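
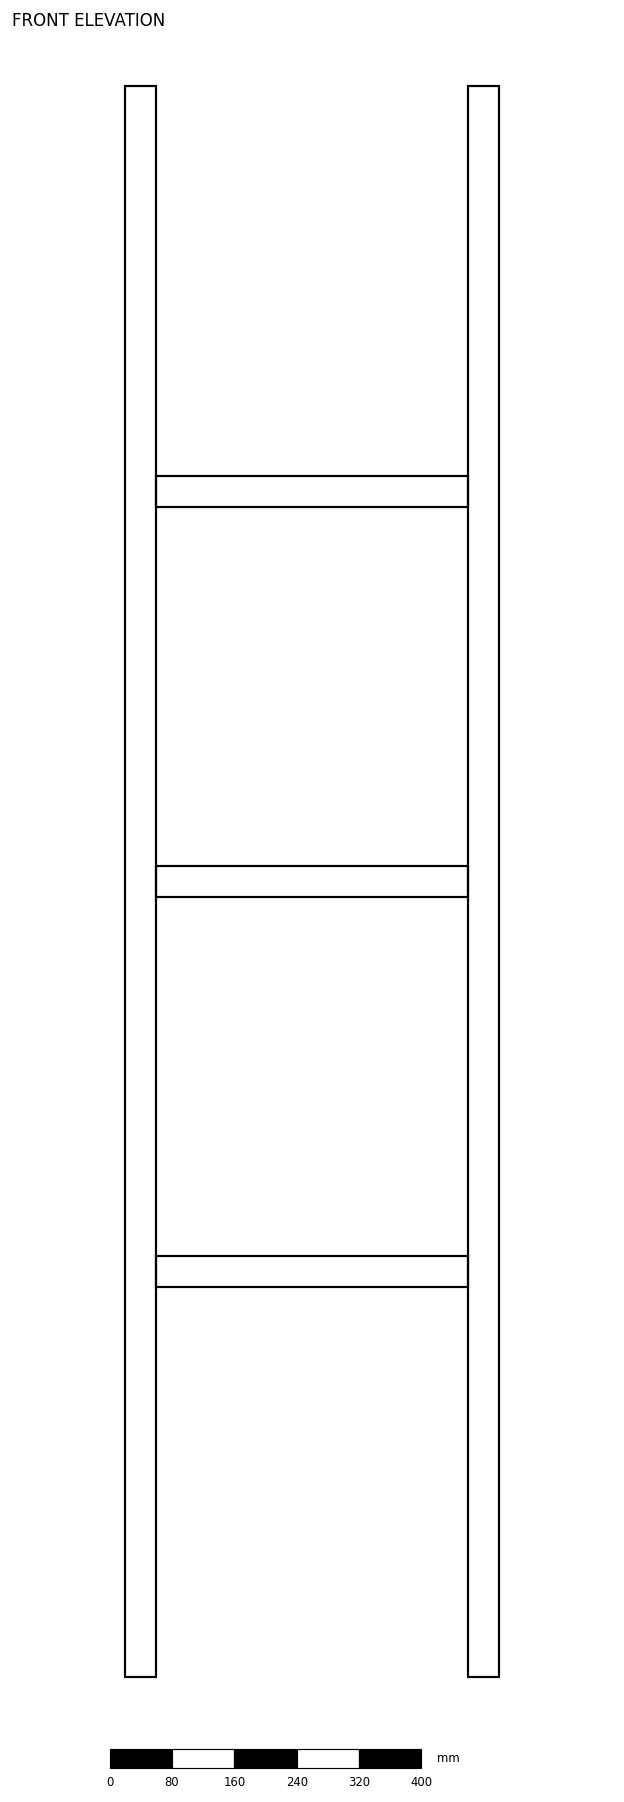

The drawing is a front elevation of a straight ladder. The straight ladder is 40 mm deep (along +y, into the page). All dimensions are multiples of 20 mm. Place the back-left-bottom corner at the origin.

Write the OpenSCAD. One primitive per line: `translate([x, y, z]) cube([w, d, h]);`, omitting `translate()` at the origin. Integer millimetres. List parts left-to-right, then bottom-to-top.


cube([40, 40, 2040]);
translate([40, 0, 500]) cube([400, 40, 40]);
translate([40, 0, 1000]) cube([400, 40, 40]);
translate([40, 0, 1500]) cube([400, 40, 40]);
translate([440, 0, 0]) cube([40, 40, 2040]);


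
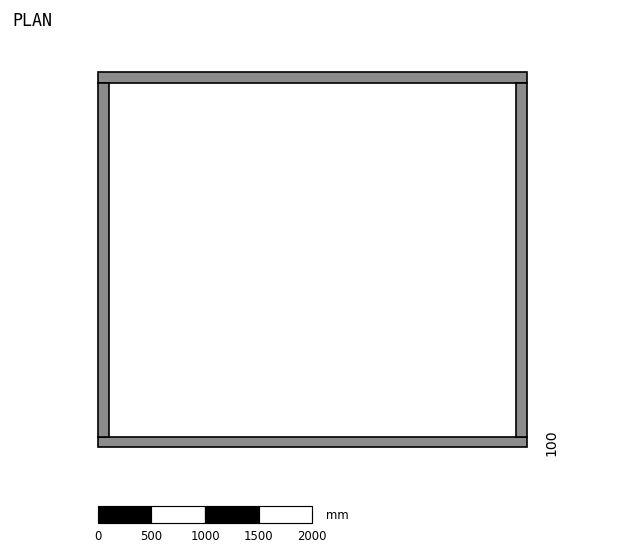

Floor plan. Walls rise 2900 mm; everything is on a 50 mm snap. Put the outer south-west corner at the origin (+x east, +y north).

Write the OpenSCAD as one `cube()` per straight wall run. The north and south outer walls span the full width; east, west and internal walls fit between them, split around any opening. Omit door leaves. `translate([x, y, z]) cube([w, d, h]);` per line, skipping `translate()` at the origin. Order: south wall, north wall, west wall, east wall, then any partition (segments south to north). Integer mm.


cube([4000, 100, 2900]);
translate([0, 3400, 0]) cube([4000, 100, 2900]);
translate([0, 100, 0]) cube([100, 3300, 2900]);
translate([3900, 100, 0]) cube([100, 3300, 2900]);


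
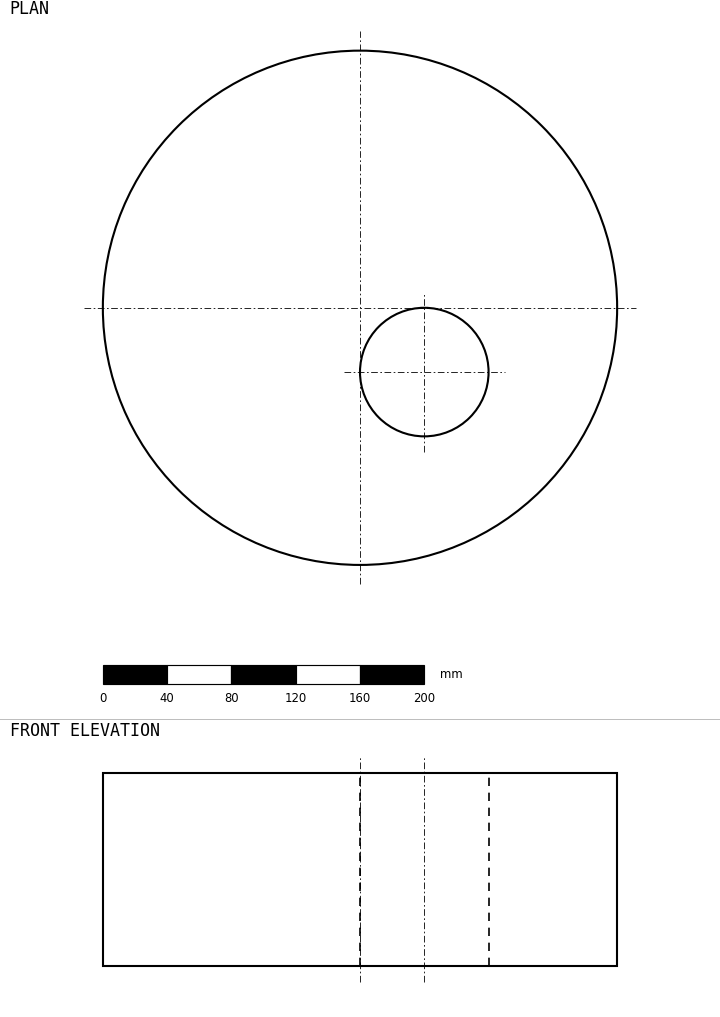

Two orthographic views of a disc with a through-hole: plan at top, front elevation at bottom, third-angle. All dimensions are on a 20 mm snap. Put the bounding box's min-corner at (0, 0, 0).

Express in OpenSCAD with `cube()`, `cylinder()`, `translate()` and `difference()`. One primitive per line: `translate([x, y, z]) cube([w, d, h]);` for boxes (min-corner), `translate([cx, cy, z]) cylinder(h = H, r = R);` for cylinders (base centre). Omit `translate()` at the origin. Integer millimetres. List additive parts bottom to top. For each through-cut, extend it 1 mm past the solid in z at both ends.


difference() {
  translate([160, 160, 0]) cylinder(h = 120, r = 160);
  translate([200, 120, -1]) cylinder(h = 122, r = 40);
}


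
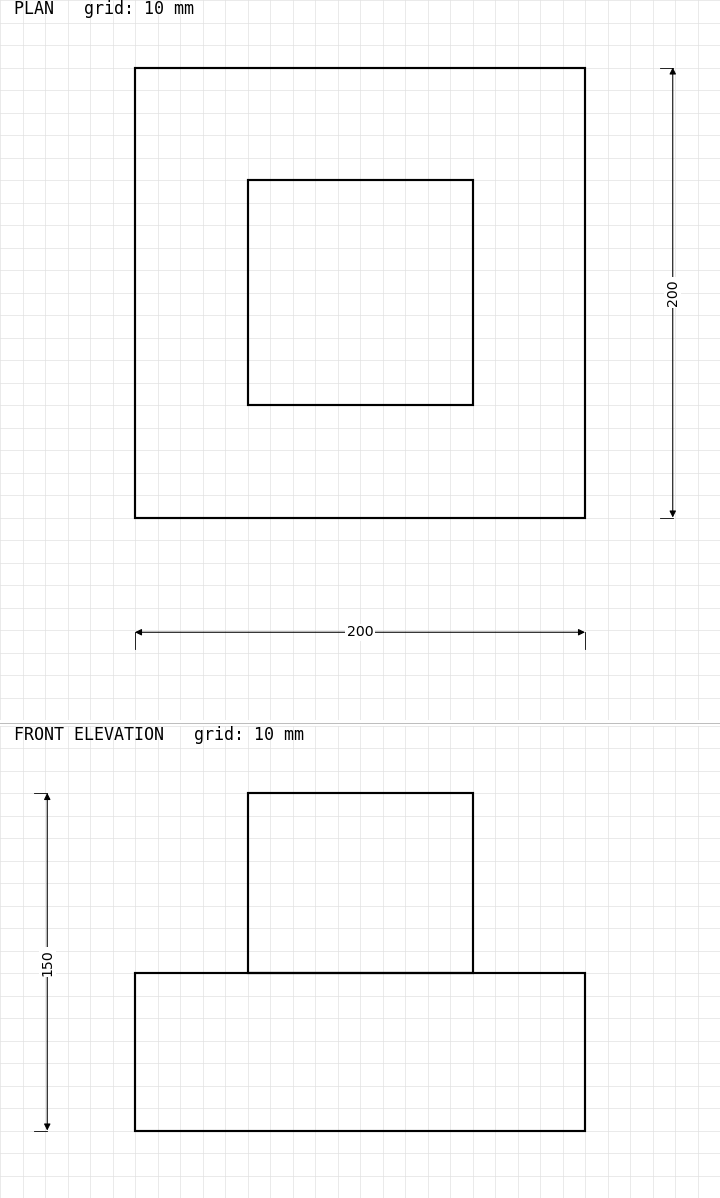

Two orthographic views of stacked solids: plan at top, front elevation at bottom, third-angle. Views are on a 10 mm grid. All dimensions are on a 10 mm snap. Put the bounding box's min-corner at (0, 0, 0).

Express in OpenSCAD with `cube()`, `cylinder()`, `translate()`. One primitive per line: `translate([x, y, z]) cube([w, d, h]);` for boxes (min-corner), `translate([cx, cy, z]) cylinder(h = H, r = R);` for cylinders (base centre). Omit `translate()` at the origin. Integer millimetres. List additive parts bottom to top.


cube([200, 200, 70]);
translate([50, 50, 70]) cube([100, 100, 80]);


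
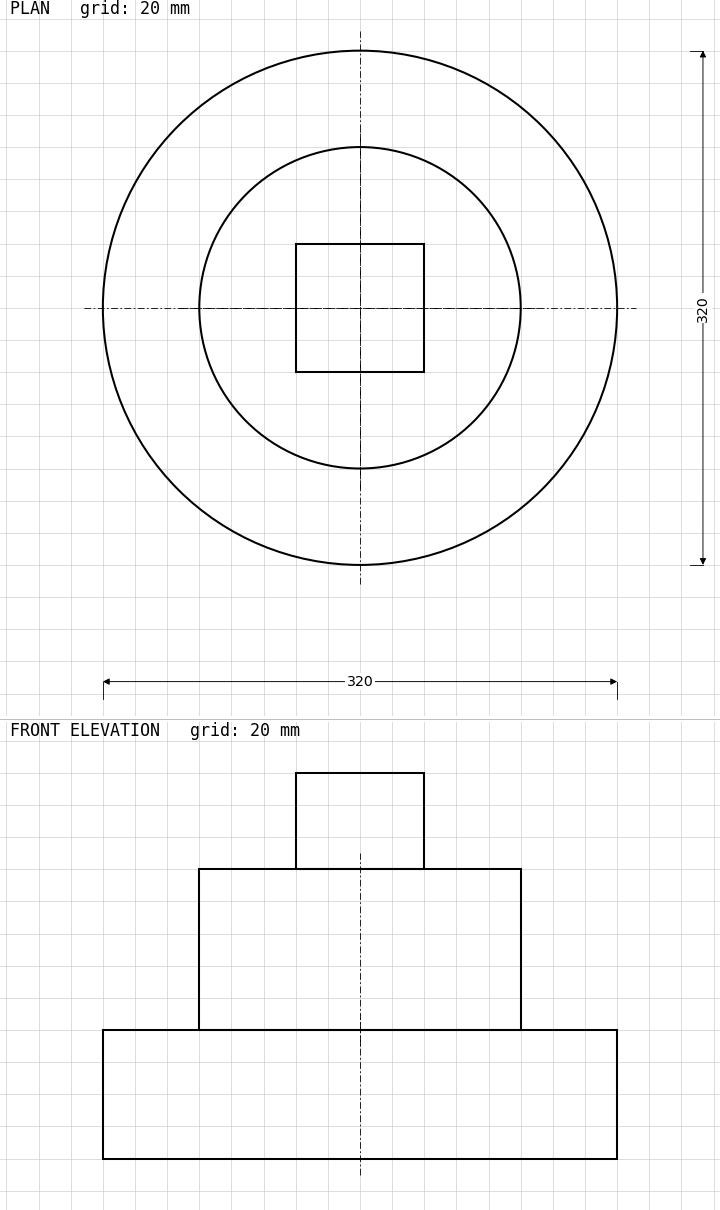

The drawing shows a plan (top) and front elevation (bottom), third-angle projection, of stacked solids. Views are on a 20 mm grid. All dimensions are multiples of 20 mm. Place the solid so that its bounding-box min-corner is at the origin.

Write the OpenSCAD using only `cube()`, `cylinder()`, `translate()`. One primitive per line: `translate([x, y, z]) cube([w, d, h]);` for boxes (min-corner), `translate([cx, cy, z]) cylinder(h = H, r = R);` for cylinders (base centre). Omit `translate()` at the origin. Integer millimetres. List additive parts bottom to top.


translate([160, 160, 0]) cylinder(h = 80, r = 160);
translate([160, 160, 80]) cylinder(h = 100, r = 100);
translate([120, 120, 180]) cube([80, 80, 60]);


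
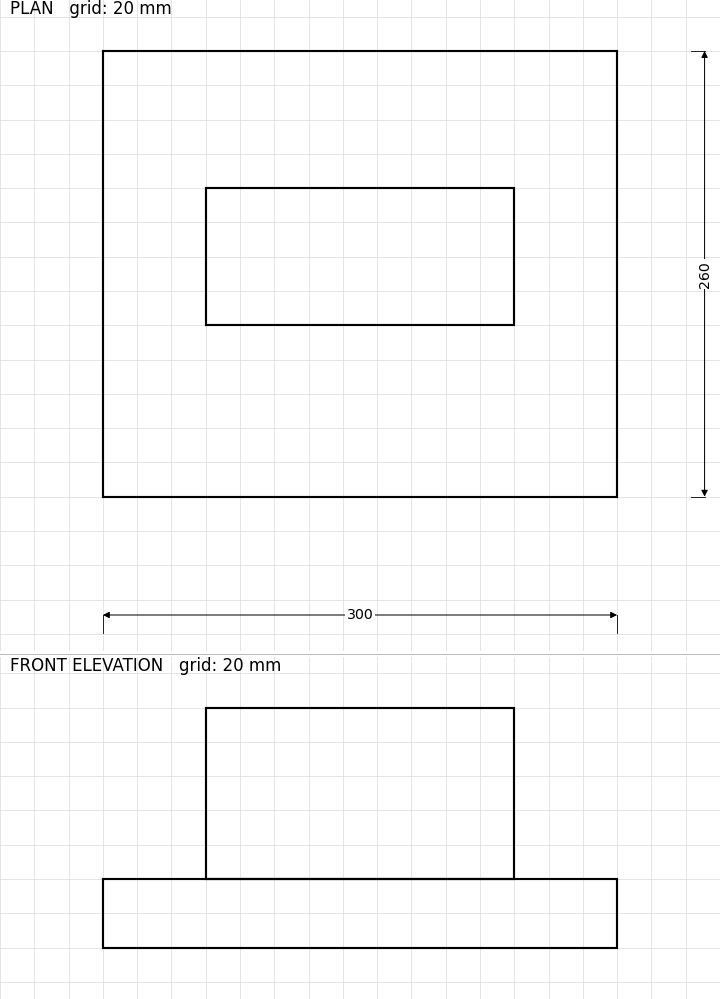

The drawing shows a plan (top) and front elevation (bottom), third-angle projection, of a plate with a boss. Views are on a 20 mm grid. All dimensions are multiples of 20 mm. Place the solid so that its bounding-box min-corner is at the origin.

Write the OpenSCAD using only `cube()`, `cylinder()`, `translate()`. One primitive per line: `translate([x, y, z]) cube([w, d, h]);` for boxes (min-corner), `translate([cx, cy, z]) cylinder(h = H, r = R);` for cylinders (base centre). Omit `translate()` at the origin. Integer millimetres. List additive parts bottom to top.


cube([300, 260, 40]);
translate([60, 100, 40]) cube([180, 80, 100]);


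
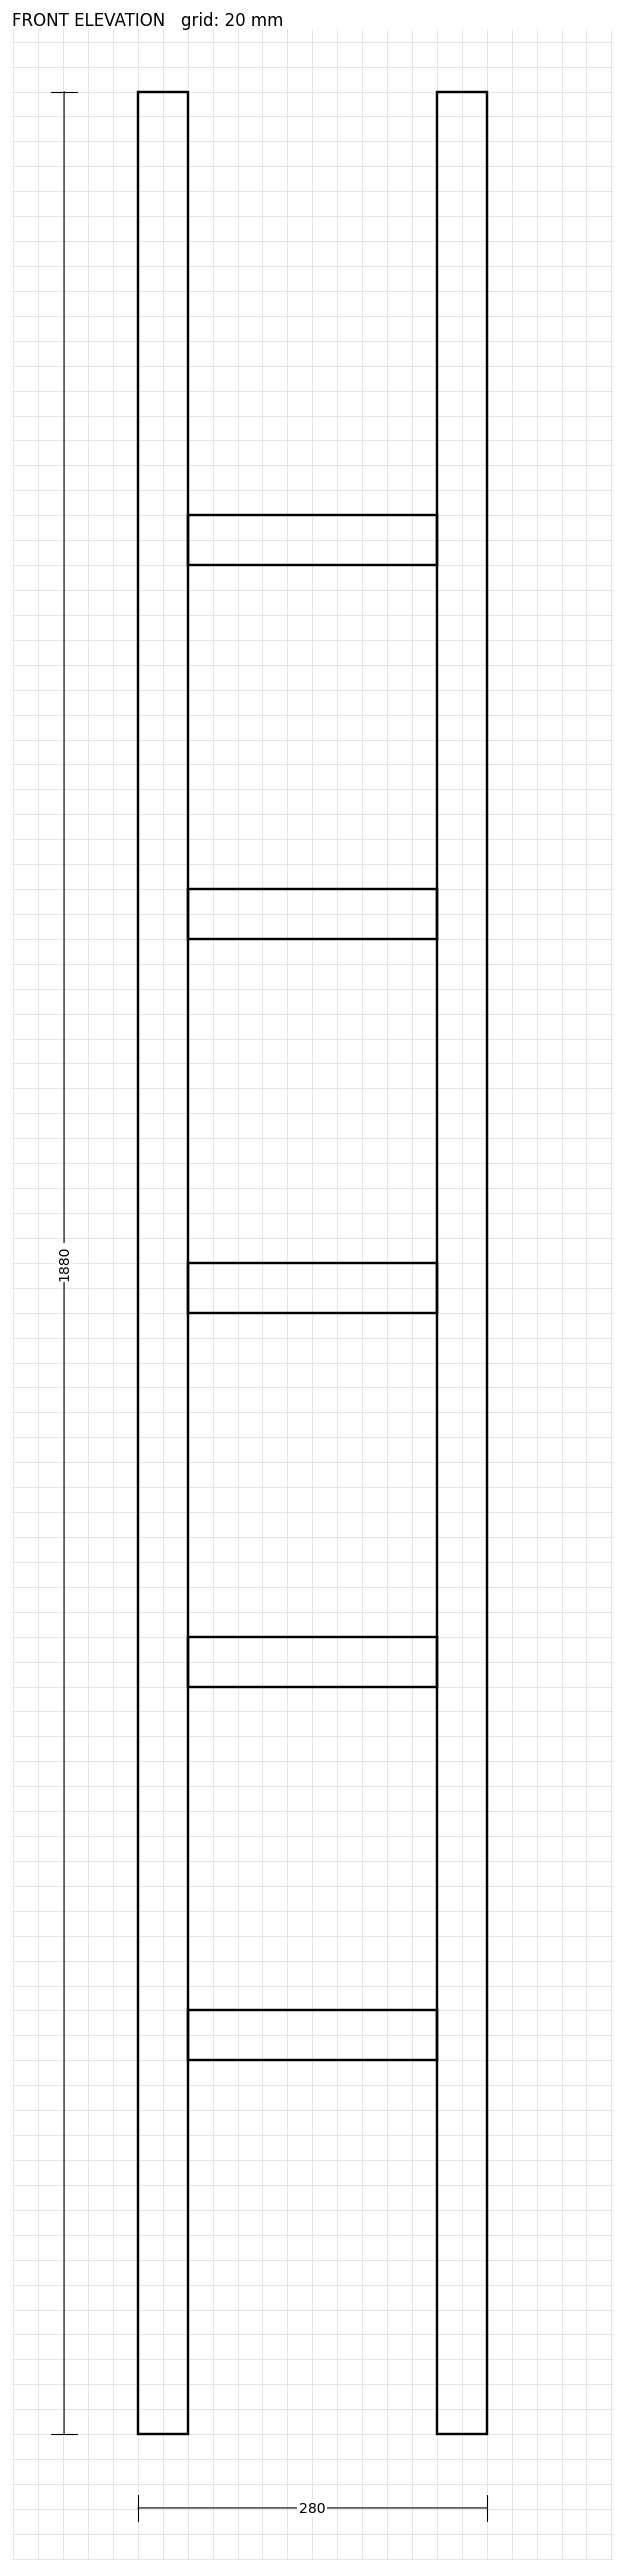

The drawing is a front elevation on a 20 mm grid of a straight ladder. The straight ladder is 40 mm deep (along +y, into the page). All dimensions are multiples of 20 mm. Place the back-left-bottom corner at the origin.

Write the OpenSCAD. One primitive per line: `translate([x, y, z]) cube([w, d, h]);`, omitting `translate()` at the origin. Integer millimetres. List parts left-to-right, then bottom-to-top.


cube([40, 40, 1880]);
translate([40, 0, 300]) cube([200, 40, 40]);
translate([40, 0, 600]) cube([200, 40, 40]);
translate([40, 0, 900]) cube([200, 40, 40]);
translate([40, 0, 1200]) cube([200, 40, 40]);
translate([40, 0, 1500]) cube([200, 40, 40]);
translate([240, 0, 0]) cube([40, 40, 1880]);


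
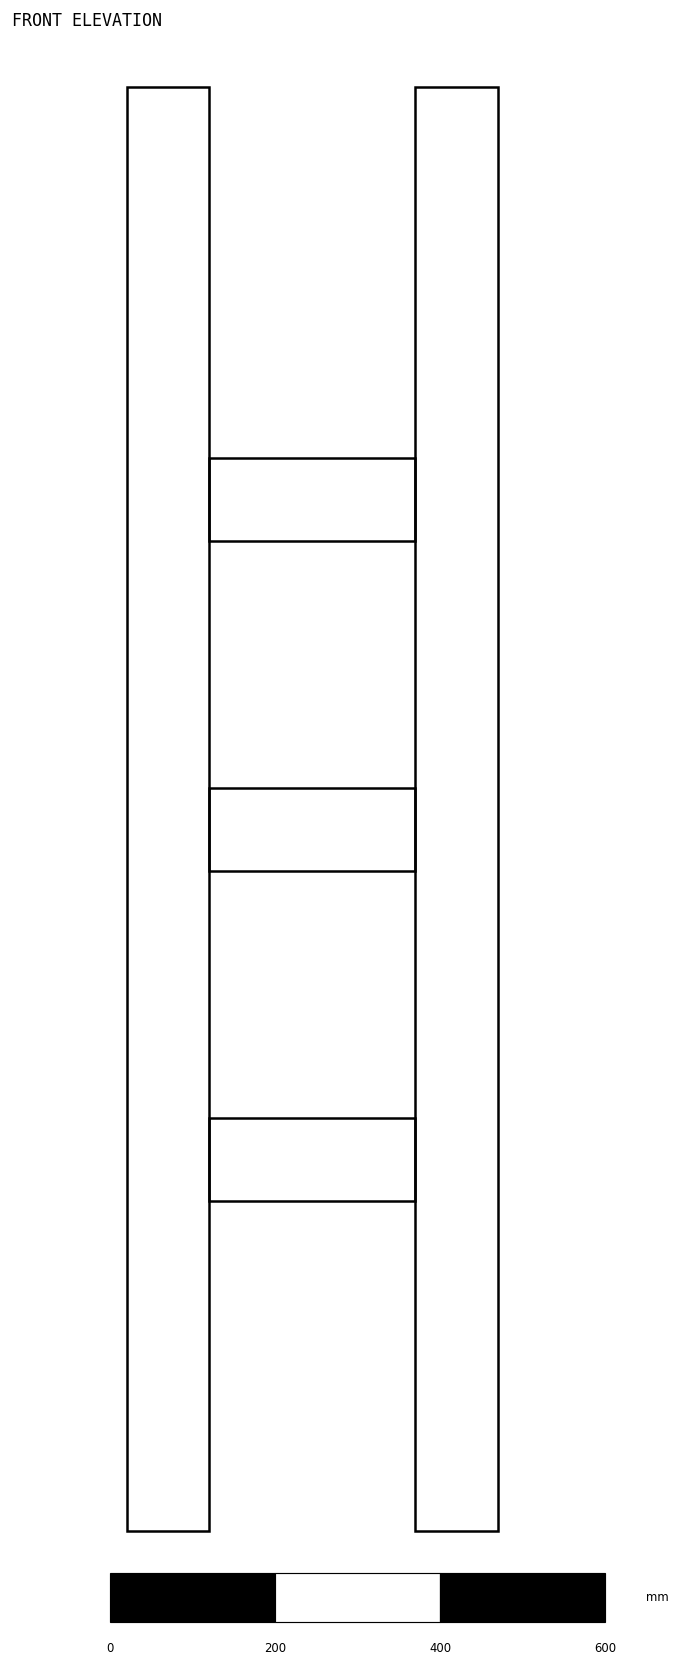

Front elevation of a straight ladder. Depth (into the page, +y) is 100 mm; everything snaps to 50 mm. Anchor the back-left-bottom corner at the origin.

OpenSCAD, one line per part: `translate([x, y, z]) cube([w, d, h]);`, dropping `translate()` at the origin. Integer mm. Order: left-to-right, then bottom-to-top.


cube([100, 100, 1750]);
translate([100, 0, 400]) cube([250, 100, 100]);
translate([100, 0, 800]) cube([250, 100, 100]);
translate([100, 0, 1200]) cube([250, 100, 100]);
translate([350, 0, 0]) cube([100, 100, 1750]);


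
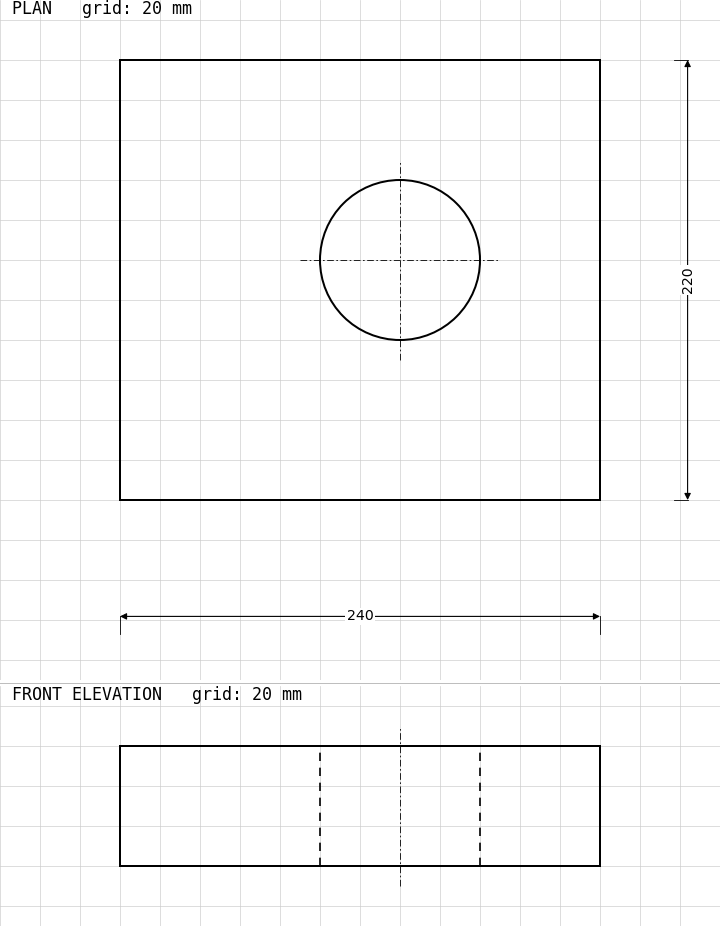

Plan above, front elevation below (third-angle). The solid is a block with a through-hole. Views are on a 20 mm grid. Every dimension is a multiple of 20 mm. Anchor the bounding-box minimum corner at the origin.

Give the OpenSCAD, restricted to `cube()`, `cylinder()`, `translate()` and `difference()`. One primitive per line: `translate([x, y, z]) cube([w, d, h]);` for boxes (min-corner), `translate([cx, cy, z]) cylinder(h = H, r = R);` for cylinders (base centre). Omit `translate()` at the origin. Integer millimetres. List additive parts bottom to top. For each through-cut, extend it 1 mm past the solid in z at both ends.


difference() {
  cube([240, 220, 60]);
  translate([140, 120, -1]) cylinder(h = 62, r = 40);
}


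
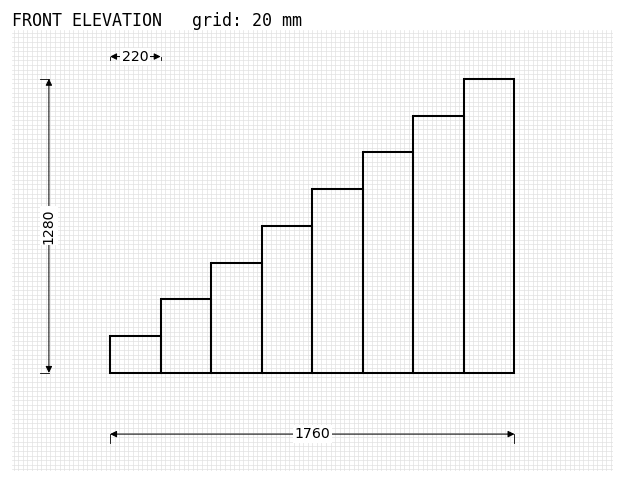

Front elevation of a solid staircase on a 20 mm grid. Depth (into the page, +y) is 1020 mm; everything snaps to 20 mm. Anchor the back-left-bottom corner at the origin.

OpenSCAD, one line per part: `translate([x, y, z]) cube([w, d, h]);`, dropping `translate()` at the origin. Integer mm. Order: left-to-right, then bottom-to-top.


cube([220, 1020, 160]);
translate([220, 0, 0]) cube([220, 1020, 320]);
translate([440, 0, 0]) cube([220, 1020, 480]);
translate([660, 0, 0]) cube([220, 1020, 640]);
translate([880, 0, 0]) cube([220, 1020, 800]);
translate([1100, 0, 0]) cube([220, 1020, 960]);
translate([1320, 0, 0]) cube([220, 1020, 1120]);
translate([1540, 0, 0]) cube([220, 1020, 1280]);


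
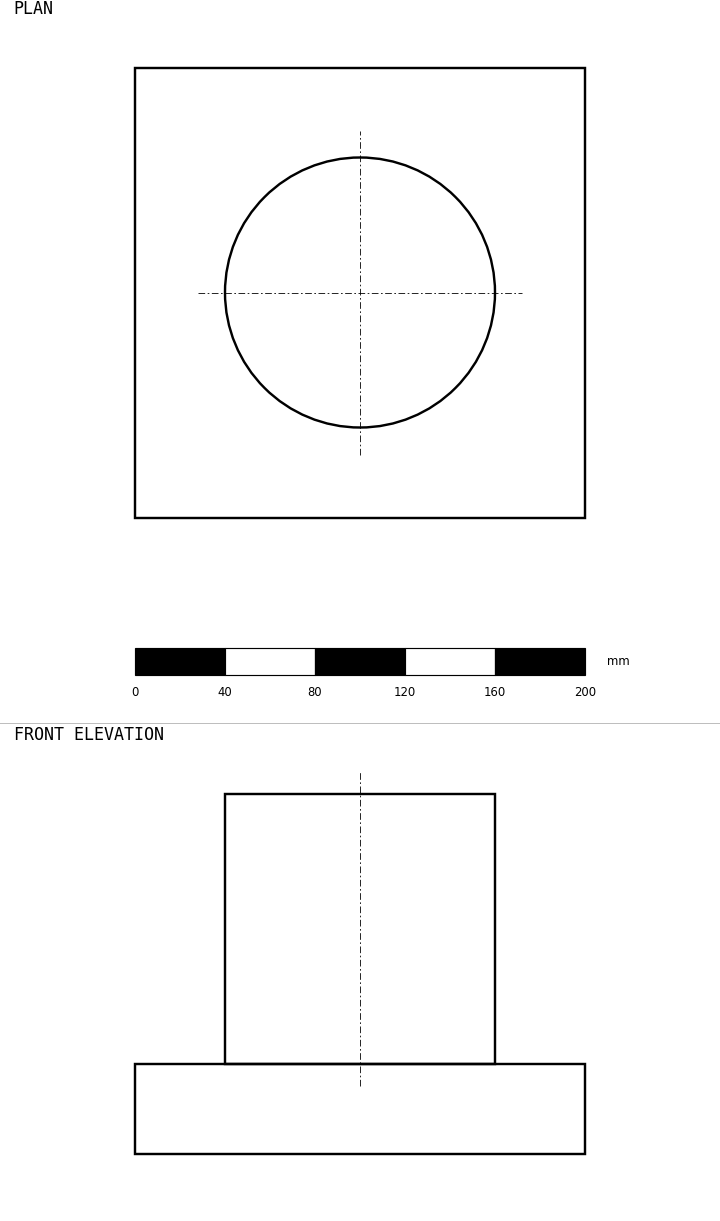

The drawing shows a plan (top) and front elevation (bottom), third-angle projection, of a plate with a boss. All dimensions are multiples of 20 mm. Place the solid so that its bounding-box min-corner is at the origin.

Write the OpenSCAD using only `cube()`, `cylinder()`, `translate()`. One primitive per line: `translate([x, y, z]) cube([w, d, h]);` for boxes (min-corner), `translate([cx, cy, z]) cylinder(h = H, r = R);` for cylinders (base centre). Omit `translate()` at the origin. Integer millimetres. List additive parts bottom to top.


cube([200, 200, 40]);
translate([100, 100, 40]) cylinder(h = 120, r = 60);


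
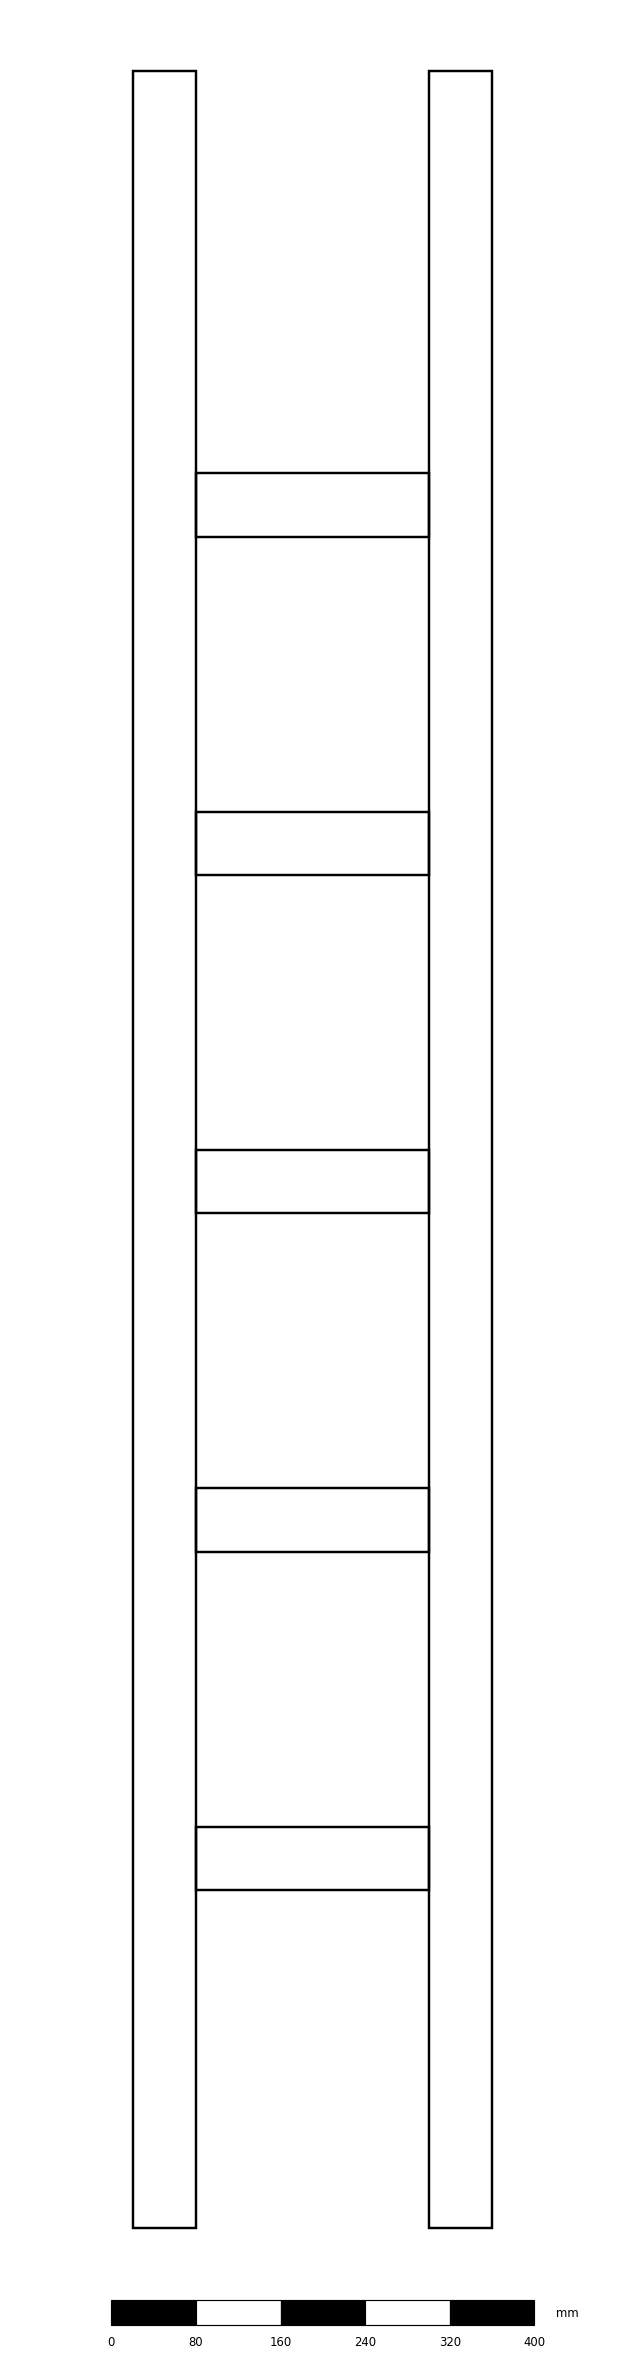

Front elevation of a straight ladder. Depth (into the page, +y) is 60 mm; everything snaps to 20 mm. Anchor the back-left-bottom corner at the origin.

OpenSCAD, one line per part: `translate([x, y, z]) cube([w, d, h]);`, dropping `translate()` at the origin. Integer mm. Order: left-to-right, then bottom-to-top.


cube([60, 60, 2040]);
translate([60, 0, 320]) cube([220, 60, 60]);
translate([60, 0, 640]) cube([220, 60, 60]);
translate([60, 0, 960]) cube([220, 60, 60]);
translate([60, 0, 1280]) cube([220, 60, 60]);
translate([60, 0, 1600]) cube([220, 60, 60]);
translate([280, 0, 0]) cube([60, 60, 2040]);


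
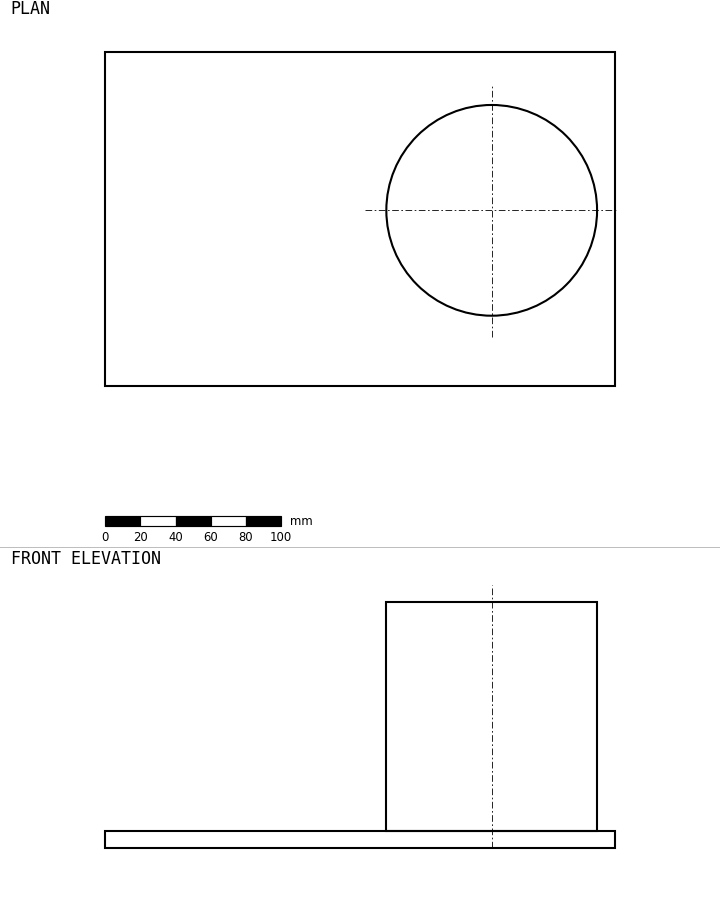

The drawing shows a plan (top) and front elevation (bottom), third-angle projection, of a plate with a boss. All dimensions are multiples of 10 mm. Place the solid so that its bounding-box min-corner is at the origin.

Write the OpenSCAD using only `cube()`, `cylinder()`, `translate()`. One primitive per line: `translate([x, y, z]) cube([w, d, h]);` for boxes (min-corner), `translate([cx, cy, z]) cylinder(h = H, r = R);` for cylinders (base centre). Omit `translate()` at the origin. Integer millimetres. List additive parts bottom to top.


cube([290, 190, 10]);
translate([220, 100, 10]) cylinder(h = 130, r = 60);


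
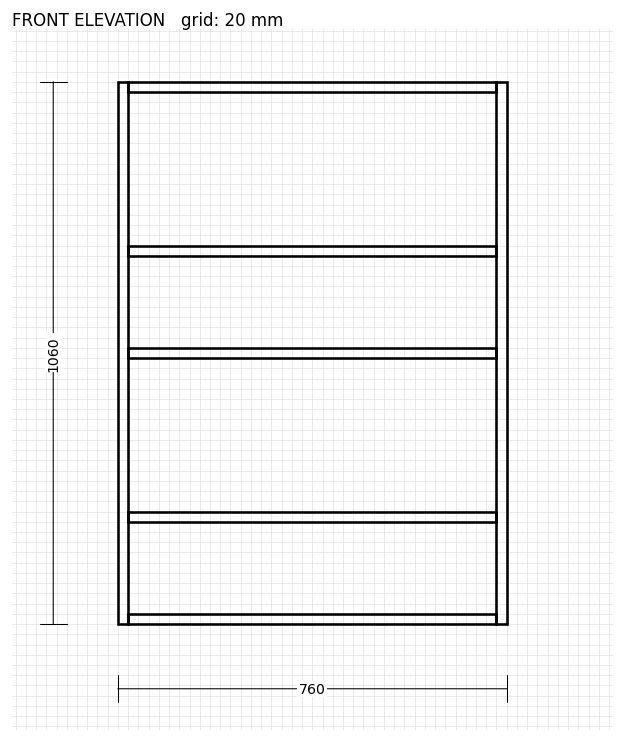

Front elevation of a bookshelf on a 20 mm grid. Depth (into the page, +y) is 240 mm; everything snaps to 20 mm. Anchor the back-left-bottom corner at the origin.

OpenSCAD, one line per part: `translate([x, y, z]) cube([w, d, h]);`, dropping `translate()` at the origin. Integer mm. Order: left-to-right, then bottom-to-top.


cube([20, 240, 1060]);
translate([20, 0, 0]) cube([720, 240, 20]);
translate([20, 0, 200]) cube([720, 240, 20]);
translate([20, 0, 520]) cube([720, 240, 20]);
translate([20, 0, 720]) cube([720, 240, 20]);
translate([20, 0, 1040]) cube([720, 240, 20]);
translate([740, 0, 0]) cube([20, 240, 1060]);


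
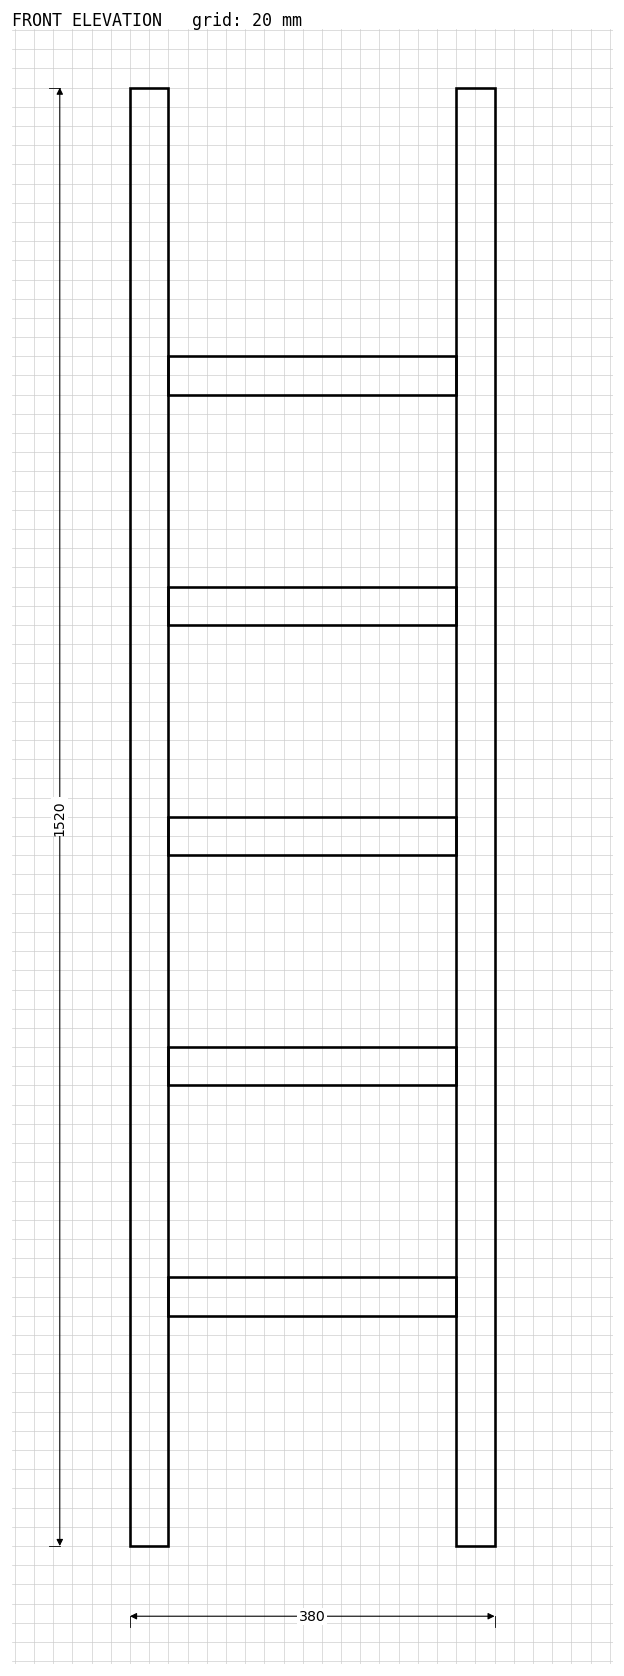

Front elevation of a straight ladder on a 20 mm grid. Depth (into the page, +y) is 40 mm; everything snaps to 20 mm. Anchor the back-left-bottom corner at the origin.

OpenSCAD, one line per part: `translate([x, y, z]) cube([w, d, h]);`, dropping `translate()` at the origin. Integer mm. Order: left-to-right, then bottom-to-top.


cube([40, 40, 1520]);
translate([40, 0, 240]) cube([300, 40, 40]);
translate([40, 0, 480]) cube([300, 40, 40]);
translate([40, 0, 720]) cube([300, 40, 40]);
translate([40, 0, 960]) cube([300, 40, 40]);
translate([40, 0, 1200]) cube([300, 40, 40]);
translate([340, 0, 0]) cube([40, 40, 1520]);


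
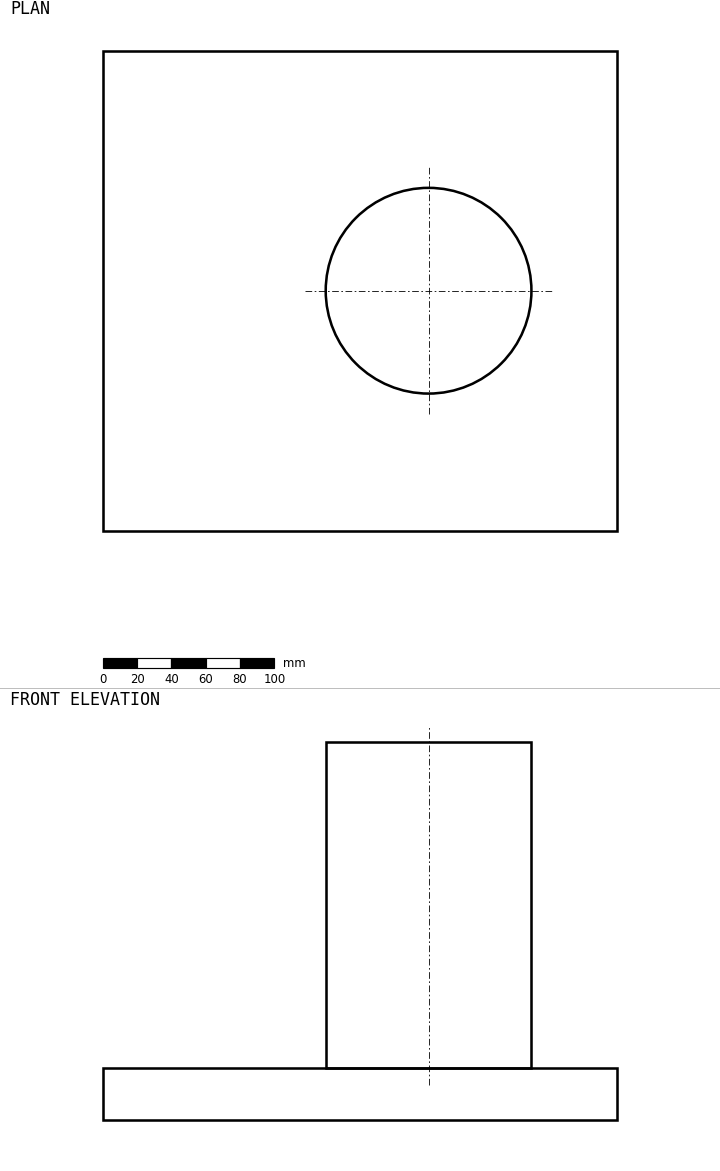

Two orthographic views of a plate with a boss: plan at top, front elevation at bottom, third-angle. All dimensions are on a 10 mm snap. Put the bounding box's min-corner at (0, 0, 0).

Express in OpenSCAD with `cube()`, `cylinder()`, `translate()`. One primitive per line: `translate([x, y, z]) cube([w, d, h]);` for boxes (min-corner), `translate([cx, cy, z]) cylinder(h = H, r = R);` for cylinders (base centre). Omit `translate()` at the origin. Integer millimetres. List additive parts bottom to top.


cube([300, 280, 30]);
translate([190, 140, 30]) cylinder(h = 190, r = 60);


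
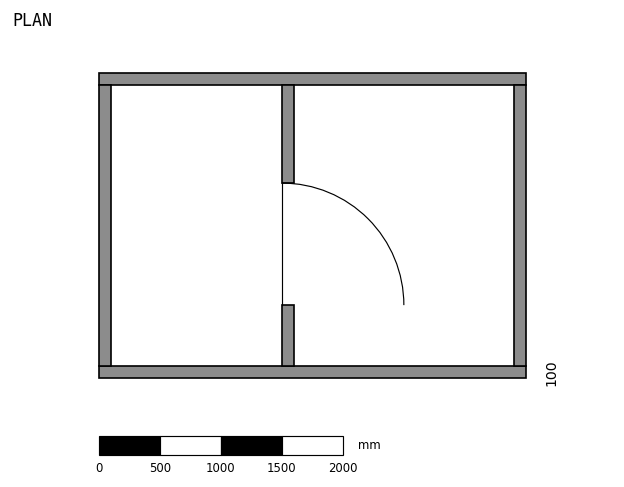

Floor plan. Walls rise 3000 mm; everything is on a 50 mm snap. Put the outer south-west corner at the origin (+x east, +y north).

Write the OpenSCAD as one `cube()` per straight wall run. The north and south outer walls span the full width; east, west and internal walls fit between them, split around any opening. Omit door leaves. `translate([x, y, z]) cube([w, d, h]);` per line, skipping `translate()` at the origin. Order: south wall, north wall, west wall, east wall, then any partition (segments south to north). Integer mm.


cube([3500, 100, 3000]);
translate([0, 2400, 0]) cube([3500, 100, 3000]);
translate([0, 100, 0]) cube([100, 2300, 3000]);
translate([3400, 100, 0]) cube([100, 2300, 3000]);
translate([1500, 100, 0]) cube([100, 500, 3000]);
translate([1500, 1600, 0]) cube([100, 800, 3000]);


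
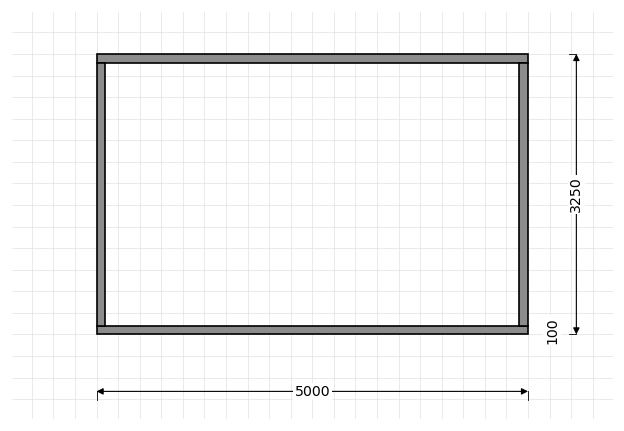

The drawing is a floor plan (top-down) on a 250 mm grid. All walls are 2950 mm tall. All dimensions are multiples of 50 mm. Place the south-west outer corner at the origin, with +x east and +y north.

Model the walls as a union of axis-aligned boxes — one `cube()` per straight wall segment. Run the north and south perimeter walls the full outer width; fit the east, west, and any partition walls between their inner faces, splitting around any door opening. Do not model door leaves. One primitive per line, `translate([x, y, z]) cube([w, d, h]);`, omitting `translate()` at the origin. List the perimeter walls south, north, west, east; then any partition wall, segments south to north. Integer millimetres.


cube([5000, 100, 2950]);
translate([0, 3150, 0]) cube([5000, 100, 2950]);
translate([0, 100, 0]) cube([100, 3050, 2950]);
translate([4900, 100, 0]) cube([100, 3050, 2950]);


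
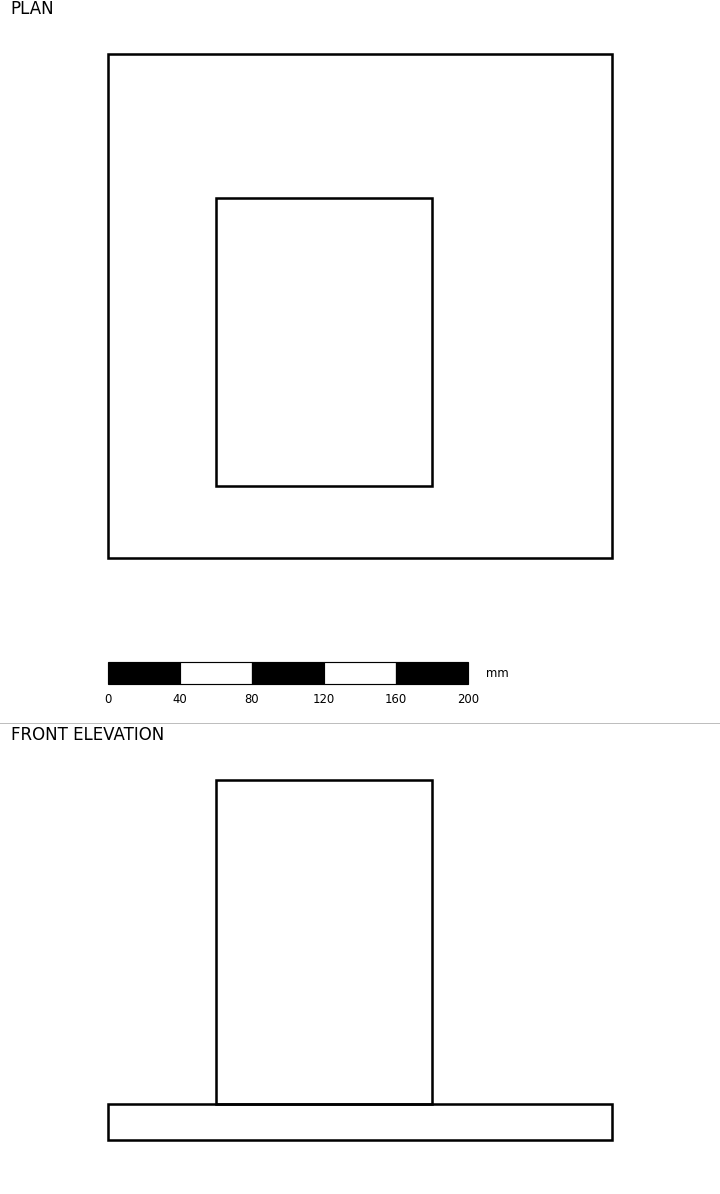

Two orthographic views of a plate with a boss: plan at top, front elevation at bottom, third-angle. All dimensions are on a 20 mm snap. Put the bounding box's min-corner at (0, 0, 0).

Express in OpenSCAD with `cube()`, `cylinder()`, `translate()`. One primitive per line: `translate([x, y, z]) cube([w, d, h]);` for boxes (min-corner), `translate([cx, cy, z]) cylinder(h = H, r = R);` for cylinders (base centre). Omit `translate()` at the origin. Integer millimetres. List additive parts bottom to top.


cube([280, 280, 20]);
translate([60, 40, 20]) cube([120, 160, 180]);


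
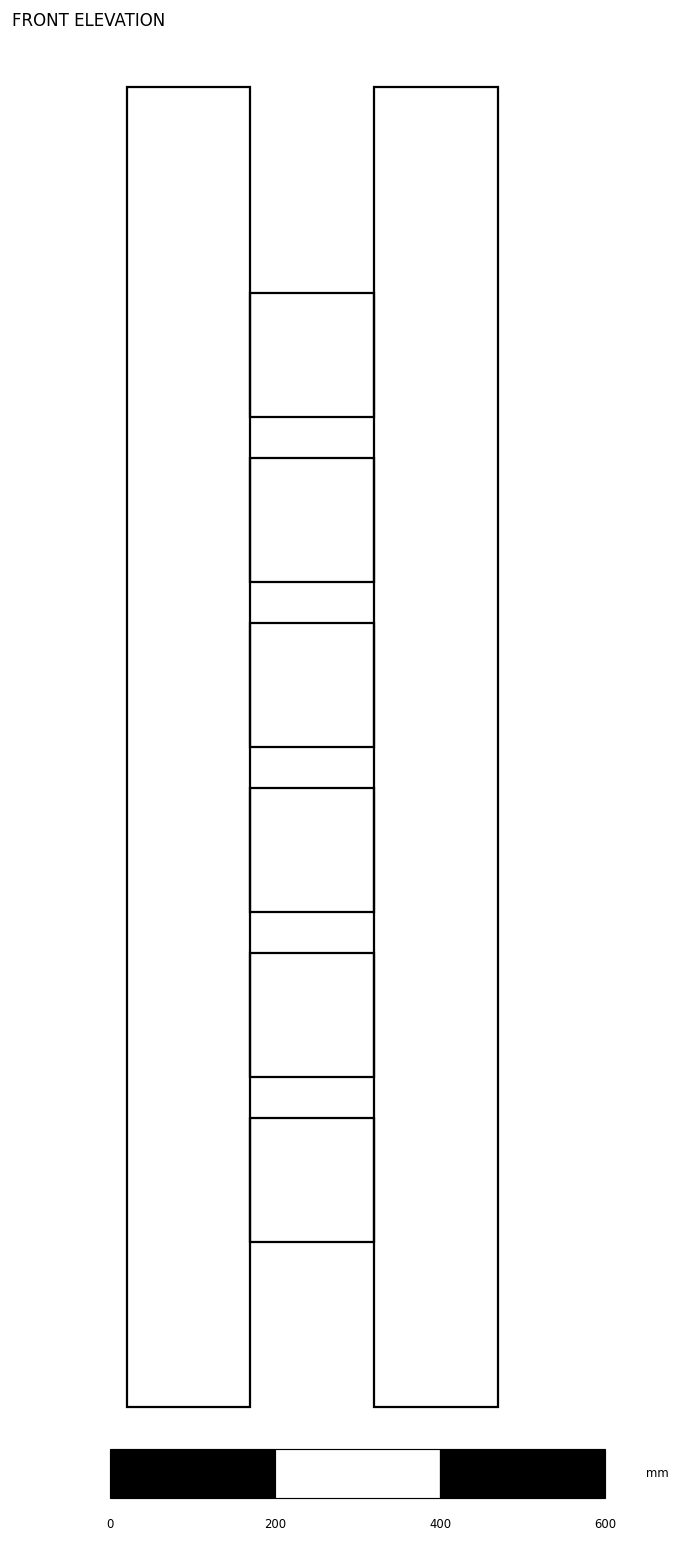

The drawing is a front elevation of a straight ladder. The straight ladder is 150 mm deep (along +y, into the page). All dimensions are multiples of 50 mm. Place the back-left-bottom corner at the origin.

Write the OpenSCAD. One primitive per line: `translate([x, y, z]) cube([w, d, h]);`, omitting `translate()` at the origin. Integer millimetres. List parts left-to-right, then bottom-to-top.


cube([150, 150, 1600]);
translate([150, 0, 200]) cube([150, 150, 150]);
translate([150, 0, 400]) cube([150, 150, 150]);
translate([150, 0, 600]) cube([150, 150, 150]);
translate([150, 0, 800]) cube([150, 150, 150]);
translate([150, 0, 1000]) cube([150, 150, 150]);
translate([150, 0, 1200]) cube([150, 150, 150]);
translate([300, 0, 0]) cube([150, 150, 1600]);


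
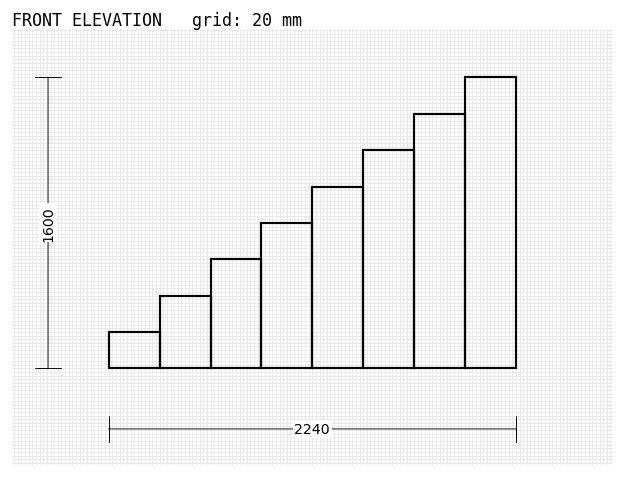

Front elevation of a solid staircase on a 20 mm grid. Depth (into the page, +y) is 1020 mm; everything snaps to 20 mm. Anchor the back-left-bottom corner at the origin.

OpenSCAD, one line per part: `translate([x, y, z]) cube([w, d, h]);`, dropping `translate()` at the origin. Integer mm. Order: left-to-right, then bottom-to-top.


cube([280, 1020, 200]);
translate([280, 0, 0]) cube([280, 1020, 400]);
translate([560, 0, 0]) cube([280, 1020, 600]);
translate([840, 0, 0]) cube([280, 1020, 800]);
translate([1120, 0, 0]) cube([280, 1020, 1000]);
translate([1400, 0, 0]) cube([280, 1020, 1200]);
translate([1680, 0, 0]) cube([280, 1020, 1400]);
translate([1960, 0, 0]) cube([280, 1020, 1600]);


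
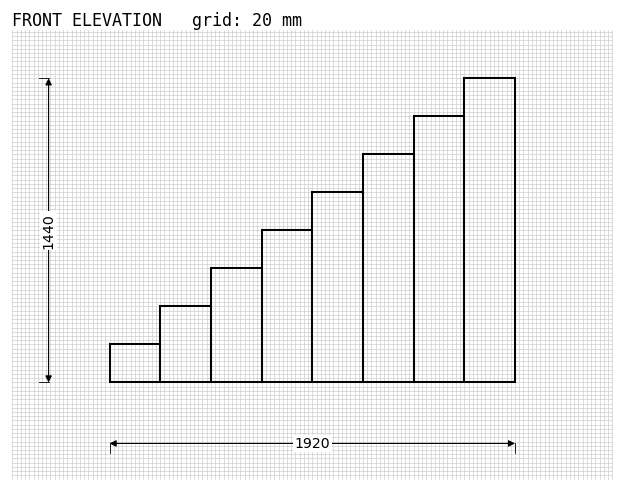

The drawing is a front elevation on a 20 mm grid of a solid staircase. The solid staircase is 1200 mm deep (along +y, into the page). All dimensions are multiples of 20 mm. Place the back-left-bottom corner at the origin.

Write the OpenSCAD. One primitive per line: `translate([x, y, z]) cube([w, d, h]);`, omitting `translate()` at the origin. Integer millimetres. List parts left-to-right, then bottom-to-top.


cube([240, 1200, 180]);
translate([240, 0, 0]) cube([240, 1200, 360]);
translate([480, 0, 0]) cube([240, 1200, 540]);
translate([720, 0, 0]) cube([240, 1200, 720]);
translate([960, 0, 0]) cube([240, 1200, 900]);
translate([1200, 0, 0]) cube([240, 1200, 1080]);
translate([1440, 0, 0]) cube([240, 1200, 1260]);
translate([1680, 0, 0]) cube([240, 1200, 1440]);


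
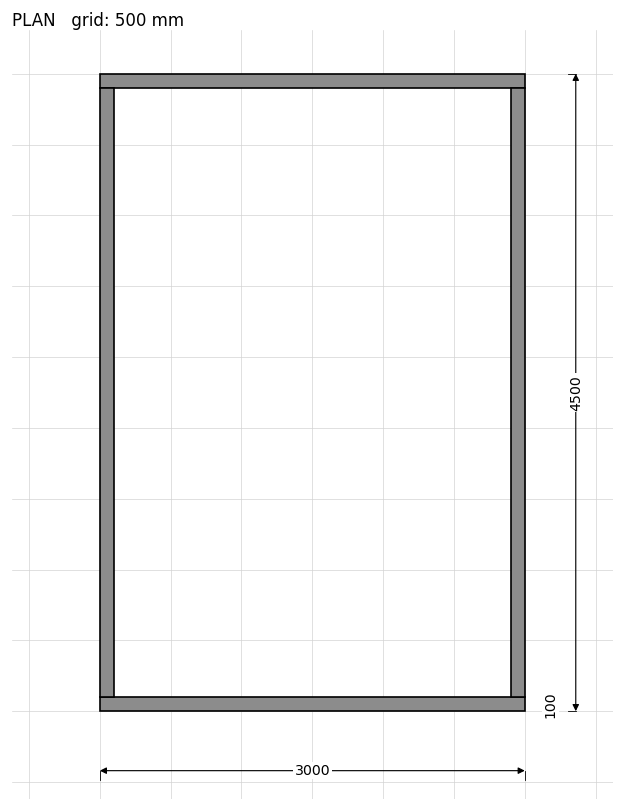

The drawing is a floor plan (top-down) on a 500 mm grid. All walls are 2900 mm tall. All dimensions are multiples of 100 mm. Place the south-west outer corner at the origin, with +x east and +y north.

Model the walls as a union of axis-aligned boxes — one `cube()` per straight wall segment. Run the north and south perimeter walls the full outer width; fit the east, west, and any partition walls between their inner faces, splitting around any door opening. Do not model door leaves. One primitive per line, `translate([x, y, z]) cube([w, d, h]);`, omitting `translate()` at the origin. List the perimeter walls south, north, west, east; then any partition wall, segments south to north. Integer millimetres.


cube([3000, 100, 2900]);
translate([0, 4400, 0]) cube([3000, 100, 2900]);
translate([0, 100, 0]) cube([100, 4300, 2900]);
translate([2900, 100, 0]) cube([100, 4300, 2900]);


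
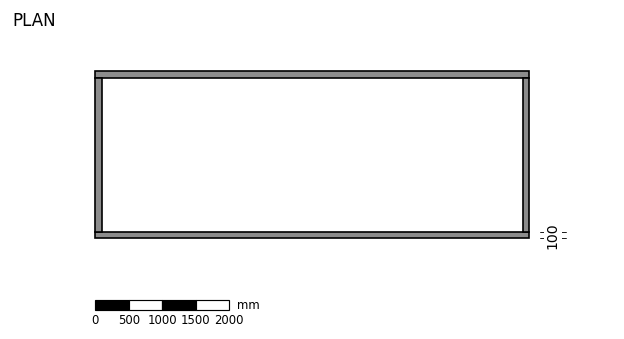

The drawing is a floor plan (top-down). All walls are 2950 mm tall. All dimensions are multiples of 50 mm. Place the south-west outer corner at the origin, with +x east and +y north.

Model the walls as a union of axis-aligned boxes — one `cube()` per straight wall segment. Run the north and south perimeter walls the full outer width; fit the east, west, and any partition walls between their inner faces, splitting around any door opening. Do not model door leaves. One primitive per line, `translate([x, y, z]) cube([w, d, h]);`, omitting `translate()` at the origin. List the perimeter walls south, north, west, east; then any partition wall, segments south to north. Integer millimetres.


cube([6500, 100, 2950]);
translate([0, 2400, 0]) cube([6500, 100, 2950]);
translate([0, 100, 0]) cube([100, 2300, 2950]);
translate([6400, 100, 0]) cube([100, 2300, 2950]);


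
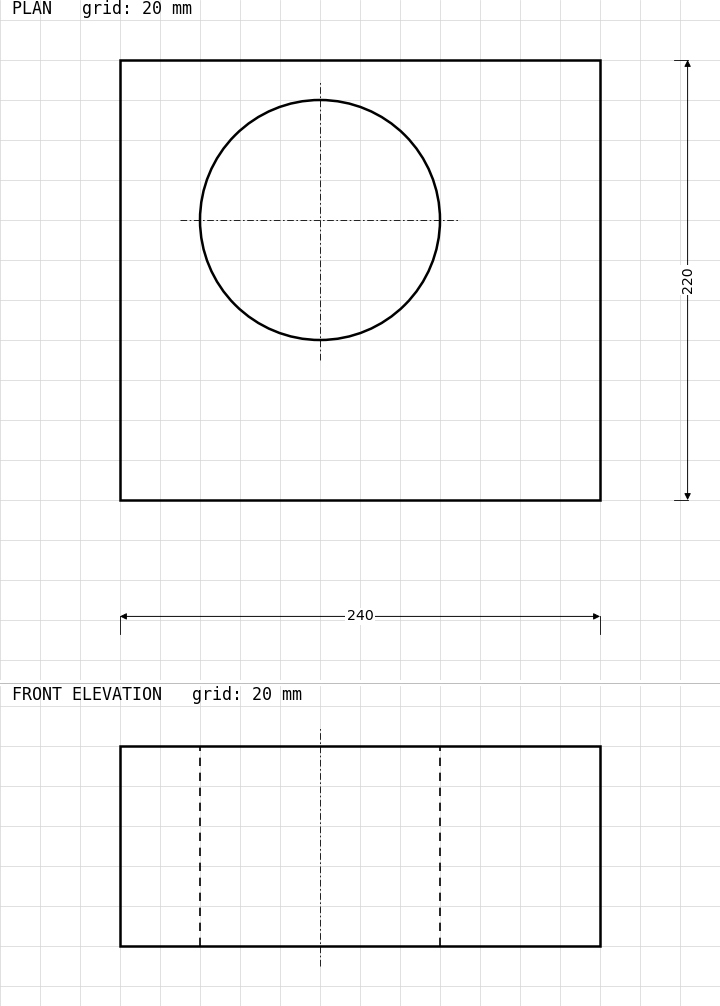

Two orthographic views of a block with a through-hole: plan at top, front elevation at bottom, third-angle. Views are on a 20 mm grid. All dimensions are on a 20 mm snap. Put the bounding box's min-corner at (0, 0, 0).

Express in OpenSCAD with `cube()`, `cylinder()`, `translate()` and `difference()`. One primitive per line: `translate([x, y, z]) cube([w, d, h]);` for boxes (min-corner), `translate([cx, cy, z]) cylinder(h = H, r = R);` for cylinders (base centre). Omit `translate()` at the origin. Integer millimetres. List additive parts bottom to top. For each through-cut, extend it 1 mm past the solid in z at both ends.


difference() {
  cube([240, 220, 100]);
  translate([100, 140, -1]) cylinder(h = 102, r = 60);
}


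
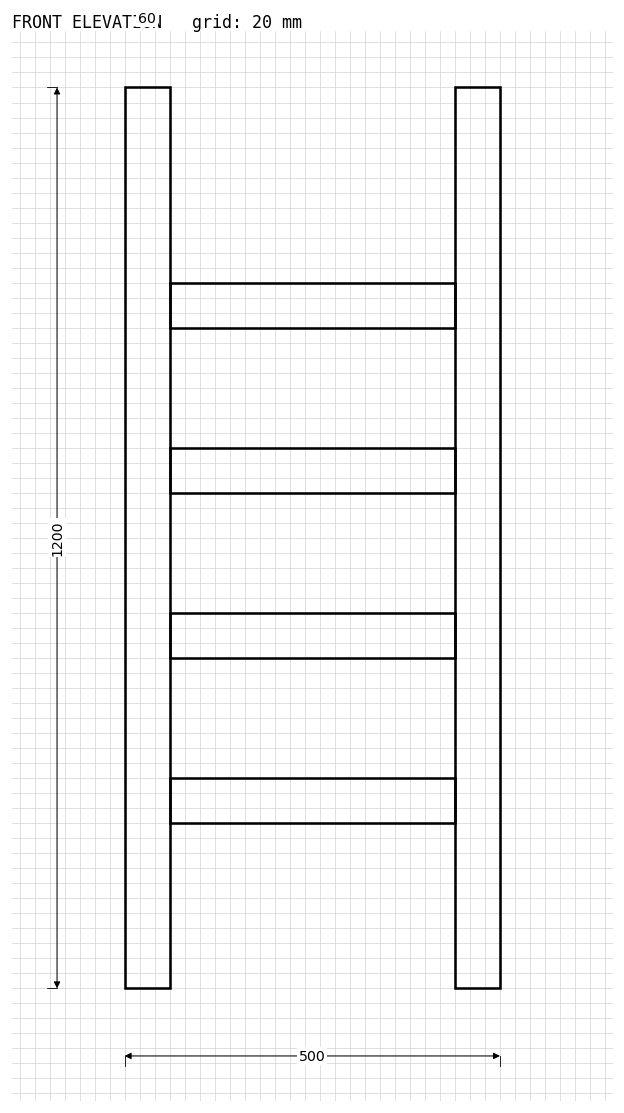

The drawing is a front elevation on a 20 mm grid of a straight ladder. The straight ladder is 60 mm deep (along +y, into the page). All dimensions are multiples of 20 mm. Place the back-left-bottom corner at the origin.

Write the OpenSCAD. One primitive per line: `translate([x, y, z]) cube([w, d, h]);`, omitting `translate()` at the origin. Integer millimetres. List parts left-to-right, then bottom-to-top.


cube([60, 60, 1200]);
translate([60, 0, 220]) cube([380, 60, 60]);
translate([60, 0, 440]) cube([380, 60, 60]);
translate([60, 0, 660]) cube([380, 60, 60]);
translate([60, 0, 880]) cube([380, 60, 60]);
translate([440, 0, 0]) cube([60, 60, 1200]);


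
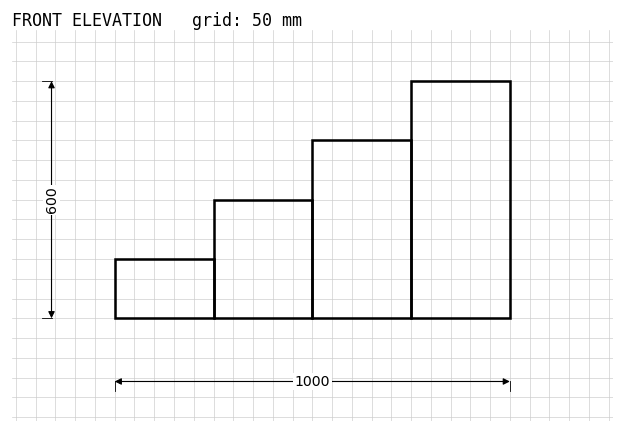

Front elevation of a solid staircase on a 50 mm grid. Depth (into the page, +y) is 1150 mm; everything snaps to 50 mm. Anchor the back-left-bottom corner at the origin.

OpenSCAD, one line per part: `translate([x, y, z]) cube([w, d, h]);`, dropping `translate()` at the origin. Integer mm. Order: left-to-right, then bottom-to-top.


cube([250, 1150, 150]);
translate([250, 0, 0]) cube([250, 1150, 300]);
translate([500, 0, 0]) cube([250, 1150, 450]);
translate([750, 0, 0]) cube([250, 1150, 600]);


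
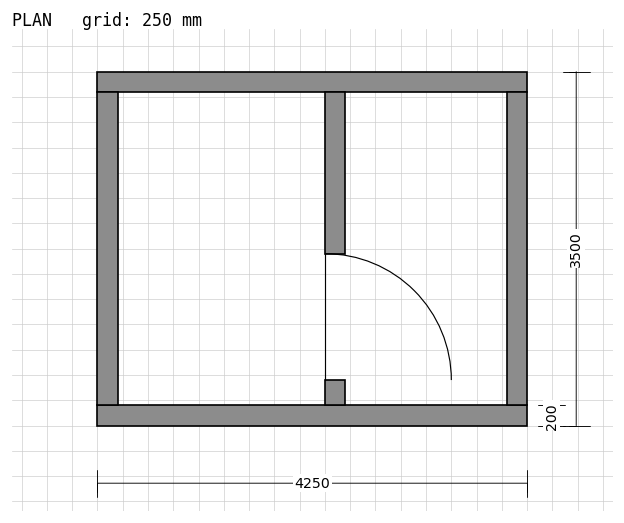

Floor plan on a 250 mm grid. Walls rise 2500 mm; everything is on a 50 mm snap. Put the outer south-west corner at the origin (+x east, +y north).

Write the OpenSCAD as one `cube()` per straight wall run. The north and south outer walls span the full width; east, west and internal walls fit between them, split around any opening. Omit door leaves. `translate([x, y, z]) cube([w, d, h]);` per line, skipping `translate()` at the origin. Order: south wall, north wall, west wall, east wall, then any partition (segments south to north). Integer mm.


cube([4250, 200, 2500]);
translate([0, 3300, 0]) cube([4250, 200, 2500]);
translate([0, 200, 0]) cube([200, 3100, 2500]);
translate([4050, 200, 0]) cube([200, 3100, 2500]);
translate([2250, 200, 0]) cube([200, 250, 2500]);
translate([2250, 1700, 0]) cube([200, 1600, 2500]);


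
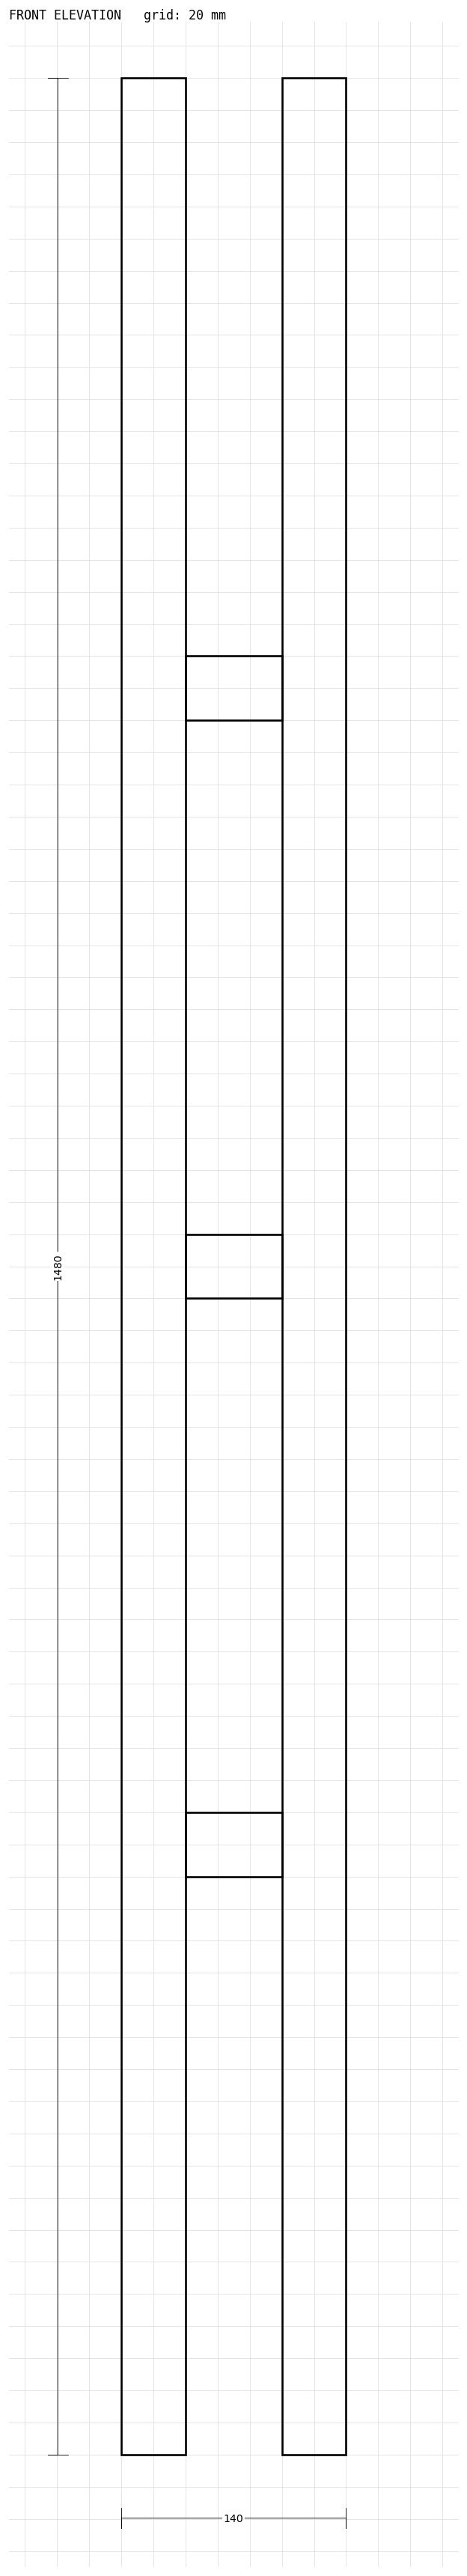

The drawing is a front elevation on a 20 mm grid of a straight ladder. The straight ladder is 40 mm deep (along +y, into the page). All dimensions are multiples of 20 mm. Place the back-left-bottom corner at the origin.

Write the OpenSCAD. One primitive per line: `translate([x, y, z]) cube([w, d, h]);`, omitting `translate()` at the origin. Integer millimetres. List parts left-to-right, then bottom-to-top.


cube([40, 40, 1480]);
translate([40, 0, 360]) cube([60, 40, 40]);
translate([40, 0, 720]) cube([60, 40, 40]);
translate([40, 0, 1080]) cube([60, 40, 40]);
translate([100, 0, 0]) cube([40, 40, 1480]);


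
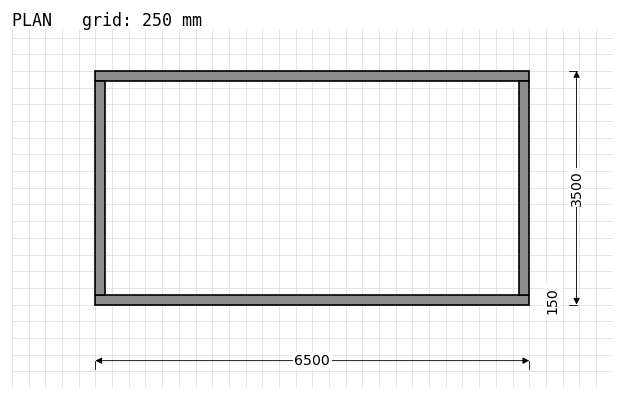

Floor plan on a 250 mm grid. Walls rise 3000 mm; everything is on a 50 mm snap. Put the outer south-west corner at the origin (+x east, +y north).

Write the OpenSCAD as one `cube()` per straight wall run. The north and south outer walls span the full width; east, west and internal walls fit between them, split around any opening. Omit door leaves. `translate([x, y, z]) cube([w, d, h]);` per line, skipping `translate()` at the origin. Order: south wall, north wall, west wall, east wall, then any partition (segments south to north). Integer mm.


cube([6500, 150, 3000]);
translate([0, 3350, 0]) cube([6500, 150, 3000]);
translate([0, 150, 0]) cube([150, 3200, 3000]);
translate([6350, 150, 0]) cube([150, 3200, 3000]);


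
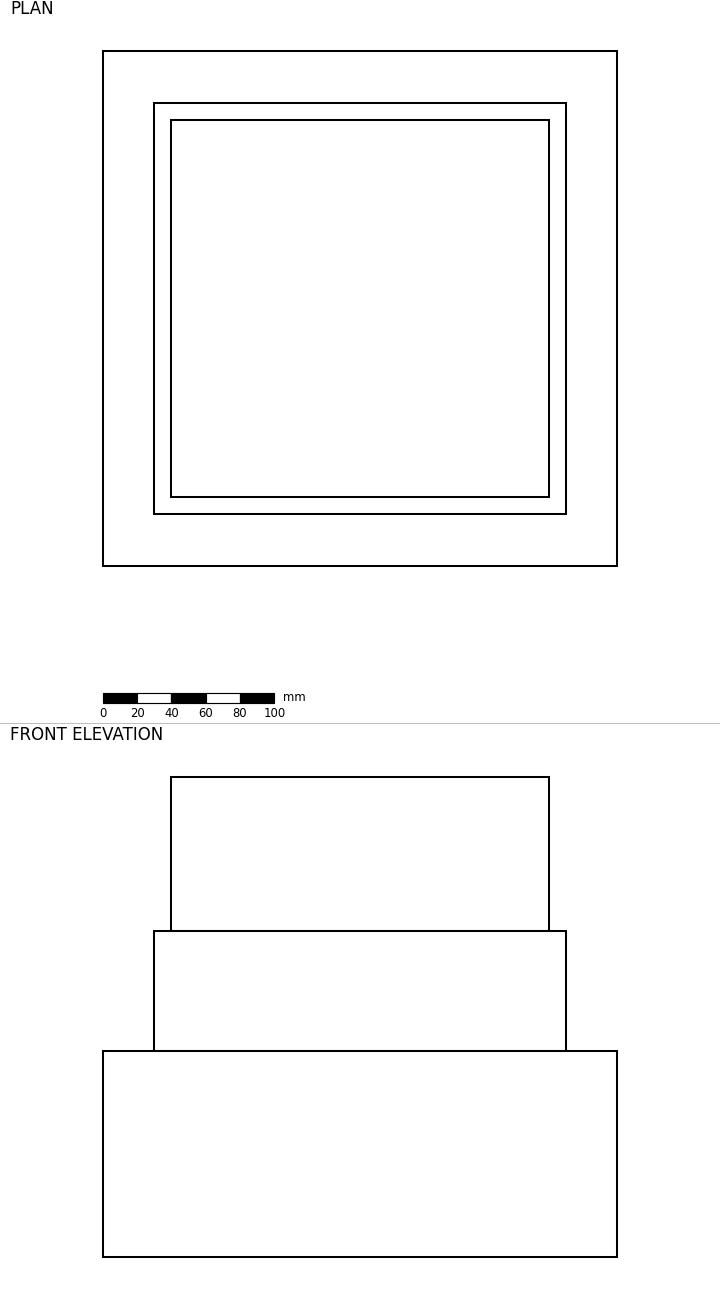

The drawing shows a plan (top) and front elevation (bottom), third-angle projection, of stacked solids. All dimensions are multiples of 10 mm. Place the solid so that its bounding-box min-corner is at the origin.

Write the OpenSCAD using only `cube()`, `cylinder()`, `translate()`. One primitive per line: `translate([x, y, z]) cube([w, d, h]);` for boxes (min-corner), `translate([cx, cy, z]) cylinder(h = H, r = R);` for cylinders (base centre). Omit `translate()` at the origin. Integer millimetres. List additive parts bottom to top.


cube([300, 300, 120]);
translate([30, 30, 120]) cube([240, 240, 70]);
translate([40, 40, 190]) cube([220, 220, 90]);


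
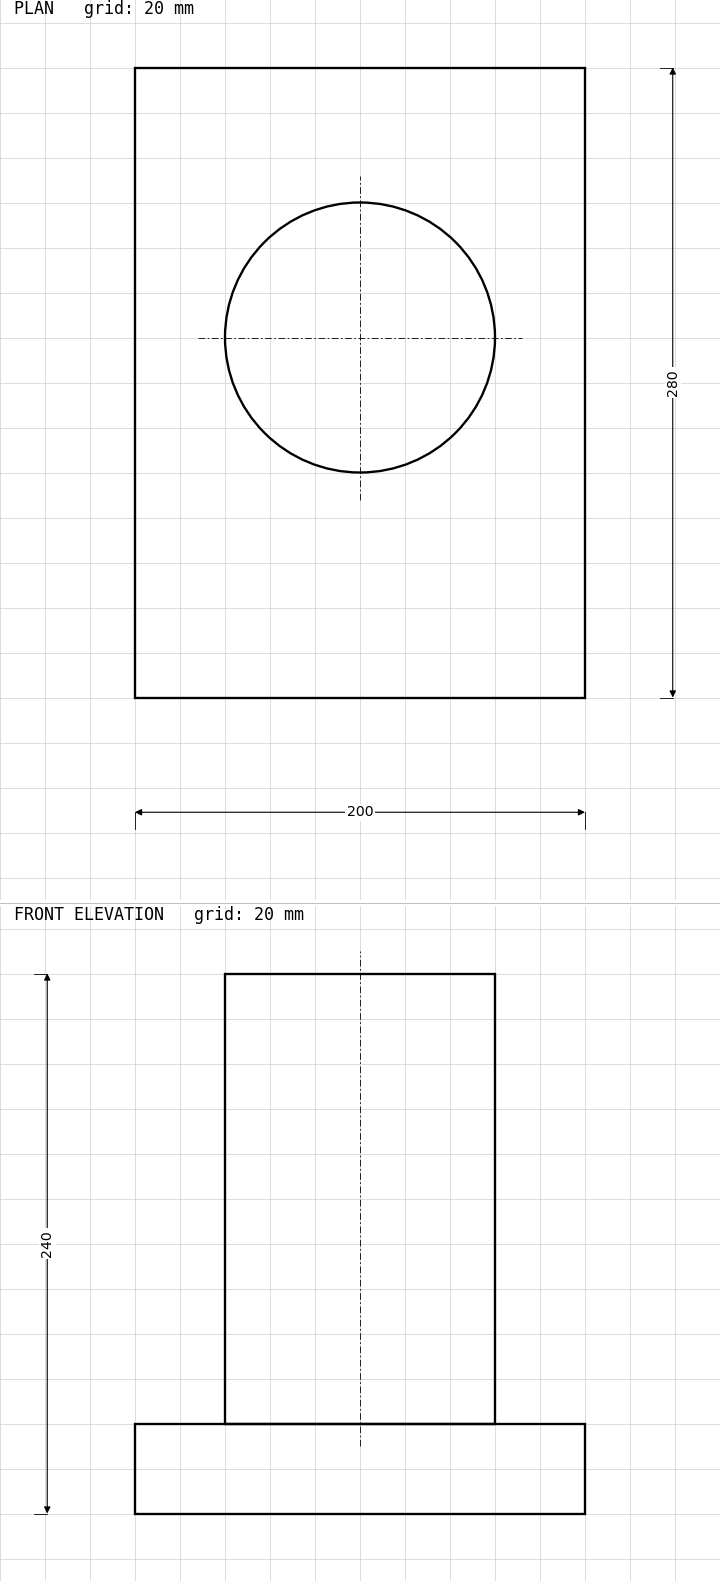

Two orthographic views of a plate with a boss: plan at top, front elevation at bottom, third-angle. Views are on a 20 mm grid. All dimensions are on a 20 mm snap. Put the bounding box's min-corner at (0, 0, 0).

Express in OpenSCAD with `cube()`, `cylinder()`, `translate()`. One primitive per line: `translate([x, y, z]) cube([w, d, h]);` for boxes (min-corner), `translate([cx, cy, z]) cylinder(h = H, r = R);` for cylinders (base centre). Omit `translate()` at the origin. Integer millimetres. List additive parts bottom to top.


cube([200, 280, 40]);
translate([100, 160, 40]) cylinder(h = 200, r = 60);
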